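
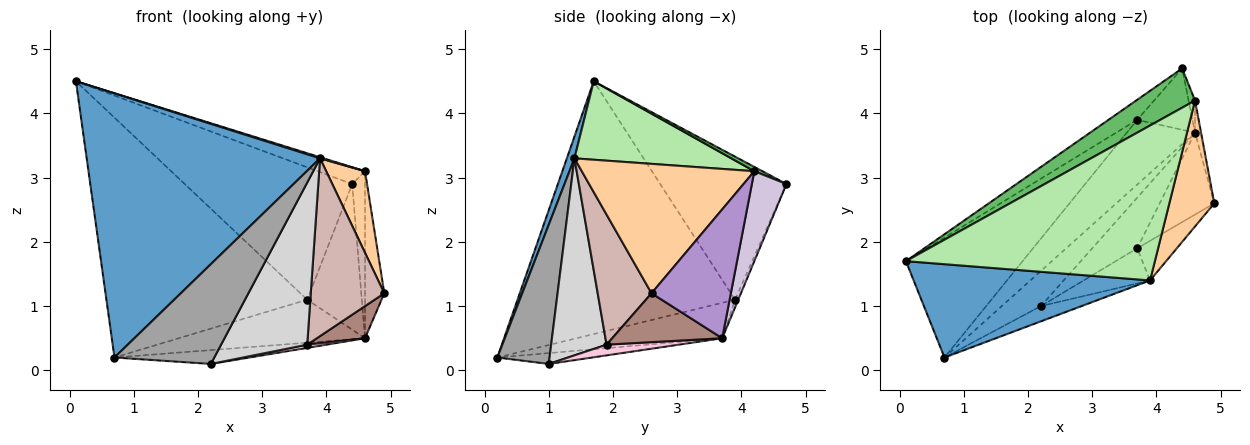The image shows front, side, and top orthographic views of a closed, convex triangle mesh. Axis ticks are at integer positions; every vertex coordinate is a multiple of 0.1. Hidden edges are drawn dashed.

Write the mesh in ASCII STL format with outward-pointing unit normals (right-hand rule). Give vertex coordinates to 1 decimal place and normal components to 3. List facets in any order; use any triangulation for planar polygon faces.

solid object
 facet normal 0.031 -0.942 0.333
  outer loop
   vertex 3.9 1.4 3.3
   vertex 0.1 1.7 4.5
   vertex 0.7 0.2 0.2
  endloop
 endfacet
 facet normal -0.598 0.793 -0.120
  outer loop
   vertex 3.7 3.9 1.1
   vertex 0.1 1.7 4.5
   vertex 4.4 4.7 2.9
  endloop
 endfacet
 facet normal -0.696 0.642 -0.321
  outer loop
   vertex 3.7 3.9 1.1
   vertex 0.7 0.2 0.2
   vertex 0.1 1.7 4.5
  endloop
 endfacet
 facet normal 0.924 -0.208 0.321
  outer loop
   vertex 4.6 4.2 3.1
   vertex 3.9 1.4 3.3
   vertex 4.9 2.6 1.2
  endloop
 endfacet
 facet normal 0.067 0.393 0.917
  outer loop
   vertex 4.6 4.2 3.1
   vertex 4.4 4.7 2.9
   vertex 0.1 1.7 4.5
  endloop
 endfacet
 facet normal 0.301 -0.007 0.954
  outer loop
   vertex 4.6 4.2 3.1
   vertex 0.1 1.7 4.5
   vertex 3.9 1.4 3.3
  endloop
 endfacet
 facet normal -0.397 0.508 -0.765
  outer loop
   vertex 4.6 3.7 0.5
   vertex 0.7 0.2 0.2
   vertex 3.7 3.9 1.1
  endloop
 endfacet
 facet normal -0.054 0.920 -0.388
  outer loop
   vertex 4.6 3.7 0.5
   vertex 3.7 3.9 1.1
   vertex 4.4 4.7 2.9
  endloop
 endfacet
 facet normal 0.971 0.236 -0.045
  outer loop
   vertex 4.6 3.7 0.5
   vertex 4.6 4.2 3.1
   vertex 4.9 2.6 1.2
  endloop
 endfacet
 facet normal 0.935 0.347 -0.067
  outer loop
   vertex 4.6 3.7 0.5
   vertex 4.4 4.7 2.9
   vertex 4.6 4.2 3.1
  endloop
 endfacet
 facet normal 0.640 -0.280 -0.715
  outer loop
   vertex 3.7 1.9 0.4
   vertex 4.6 3.7 0.5
   vertex 4.9 2.6 1.2
  endloop
 endfacet
 facet normal 0.581 -0.794 -0.177
  outer loop
   vertex 3.7 1.9 0.4
   vertex 4.9 2.6 1.2
   vertex 3.9 1.4 3.3
  endloop
 endfacet
 facet normal -0.250 0.355 -0.901
  outer loop
   vertex 2.2 1.0 0.1
   vertex 0.7 0.2 0.2
   vertex 4.6 3.7 0.5
  endloop
 endfacet
 facet normal 0.231 -0.062 -0.971
  outer loop
   vertex 2.2 1.0 0.1
   vertex 4.6 3.7 0.5
   vertex 3.7 1.9 0.4
  endloop
 endfacet
 facet normal 0.459 -0.878 -0.134
  outer loop
   vertex 2.2 1.0 0.1
   vertex 3.9 1.4 3.3
   vertex 0.7 0.2 0.2
  endloop
 endfacet
 facet normal 0.532 -0.827 -0.179
  outer loop
   vertex 2.2 1.0 0.1
   vertex 3.7 1.9 0.4
   vertex 3.9 1.4 3.3
  endloop
 endfacet
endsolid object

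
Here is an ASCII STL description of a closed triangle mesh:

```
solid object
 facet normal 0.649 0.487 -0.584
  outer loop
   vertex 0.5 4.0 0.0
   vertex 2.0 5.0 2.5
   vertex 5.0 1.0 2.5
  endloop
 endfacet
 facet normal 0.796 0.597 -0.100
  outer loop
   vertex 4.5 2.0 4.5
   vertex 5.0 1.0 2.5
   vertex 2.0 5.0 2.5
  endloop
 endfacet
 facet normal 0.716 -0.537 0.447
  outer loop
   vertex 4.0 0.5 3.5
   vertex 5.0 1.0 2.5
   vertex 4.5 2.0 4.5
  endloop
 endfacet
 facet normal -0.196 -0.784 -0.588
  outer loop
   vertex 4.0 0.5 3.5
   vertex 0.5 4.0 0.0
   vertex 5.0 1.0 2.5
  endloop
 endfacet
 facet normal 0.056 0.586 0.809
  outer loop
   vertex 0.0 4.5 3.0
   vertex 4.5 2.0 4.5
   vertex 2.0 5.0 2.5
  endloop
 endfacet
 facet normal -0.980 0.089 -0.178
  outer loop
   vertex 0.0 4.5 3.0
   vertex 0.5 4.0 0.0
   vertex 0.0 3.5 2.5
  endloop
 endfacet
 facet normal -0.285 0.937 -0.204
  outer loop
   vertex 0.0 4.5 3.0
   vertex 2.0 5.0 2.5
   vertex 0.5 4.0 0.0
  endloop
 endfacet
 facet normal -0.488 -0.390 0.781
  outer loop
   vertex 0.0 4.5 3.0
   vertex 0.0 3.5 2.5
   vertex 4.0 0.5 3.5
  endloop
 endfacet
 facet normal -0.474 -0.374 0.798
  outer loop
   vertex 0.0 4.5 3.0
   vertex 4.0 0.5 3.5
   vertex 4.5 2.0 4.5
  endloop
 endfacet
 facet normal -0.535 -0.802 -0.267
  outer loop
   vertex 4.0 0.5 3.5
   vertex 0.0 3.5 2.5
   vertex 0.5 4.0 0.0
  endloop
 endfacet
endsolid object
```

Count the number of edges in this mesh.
15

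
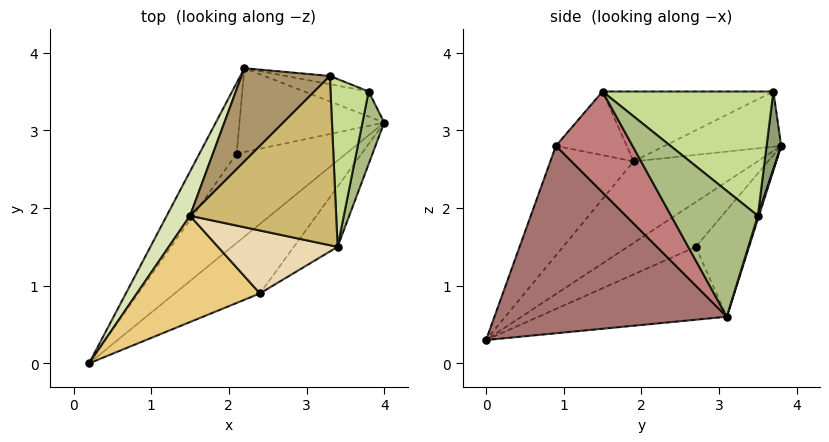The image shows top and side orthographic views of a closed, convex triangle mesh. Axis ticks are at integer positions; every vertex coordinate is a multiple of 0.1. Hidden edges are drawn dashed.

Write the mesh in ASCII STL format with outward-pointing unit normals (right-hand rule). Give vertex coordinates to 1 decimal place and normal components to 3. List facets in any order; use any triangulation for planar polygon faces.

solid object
 facet normal -0.441 0.605 -0.663
  outer loop
   vertex 2.1 2.7 1.5
   vertex 4.0 3.1 0.6
   vertex 0.2 0.0 0.3
  endloop
 endfacet
 facet normal -0.593 0.637 -0.493
  outer loop
   vertex 2.1 2.7 1.5
   vertex 0.2 0.0 0.3
   vertex 2.2 3.8 2.8
  endloop
 endfacet
 facet normal -0.418 0.709 -0.568
  outer loop
   vertex 2.1 2.7 1.5
   vertex 2.2 3.8 2.8
   vertex 4.0 3.1 0.6
  endloop
 endfacet
 facet normal 0.015 0.956 -0.292
  outer loop
   vertex 3.8 3.5 1.9
   vertex 4.0 3.1 0.6
   vertex 2.2 3.8 2.8
  endloop
 endfacet
 facet normal 0.140 0.987 -0.080
  outer loop
   vertex 3.8 3.5 1.9
   vertex 2.2 3.8 2.8
   vertex 3.3 3.7 3.5
  endloop
 endfacet
 facet normal 0.984 -0.061 0.170
  outer loop
   vertex 3.8 3.5 1.9
   vertex 3.4 1.5 3.5
   vertex 4.0 3.1 0.6
  endloop
 endfacet
 facet normal 0.955 0.043 0.293
  outer loop
   vertex 3.8 3.5 1.9
   vertex 3.3 3.7 3.5
   vertex 3.4 1.5 3.5
  endloop
 endfacet
 facet normal -0.914 0.309 0.261
  outer loop
   vertex 1.5 1.9 2.6
   vertex 2.2 3.8 2.8
   vertex 0.2 0.0 0.3
  endloop
 endfacet
 facet normal -0.527 0.105 0.843
  outer loop
   vertex 1.5 1.9 2.6
   vertex 3.3 3.7 3.5
   vertex 2.2 3.8 2.8
  endloop
 endfacet
 facet normal -0.431 -0.020 0.902
  outer loop
   vertex 1.5 1.9 2.6
   vertex 3.4 1.5 3.5
   vertex 3.3 3.7 3.5
  endloop
 endfacet
 facet normal -0.607 -0.410 0.681
  outer loop
   vertex 2.4 0.9 2.8
   vertex 1.5 1.9 2.6
   vertex 0.2 0.0 0.3
  endloop
 endfacet
 facet normal -0.456 -0.239 0.857
  outer loop
   vertex 2.4 0.9 2.8
   vertex 3.4 1.5 3.5
   vertex 1.5 1.9 2.6
  endloop
 endfacet
 facet normal 0.620 -0.732 -0.282
  outer loop
   vertex 2.4 0.9 2.8
   vertex 0.2 0.0 0.3
   vertex 4.0 3.1 0.6
  endloop
 endfacet
 facet normal 0.628 -0.729 -0.272
  outer loop
   vertex 2.4 0.9 2.8
   vertex 4.0 3.1 0.6
   vertex 3.4 1.5 3.5
  endloop
 endfacet
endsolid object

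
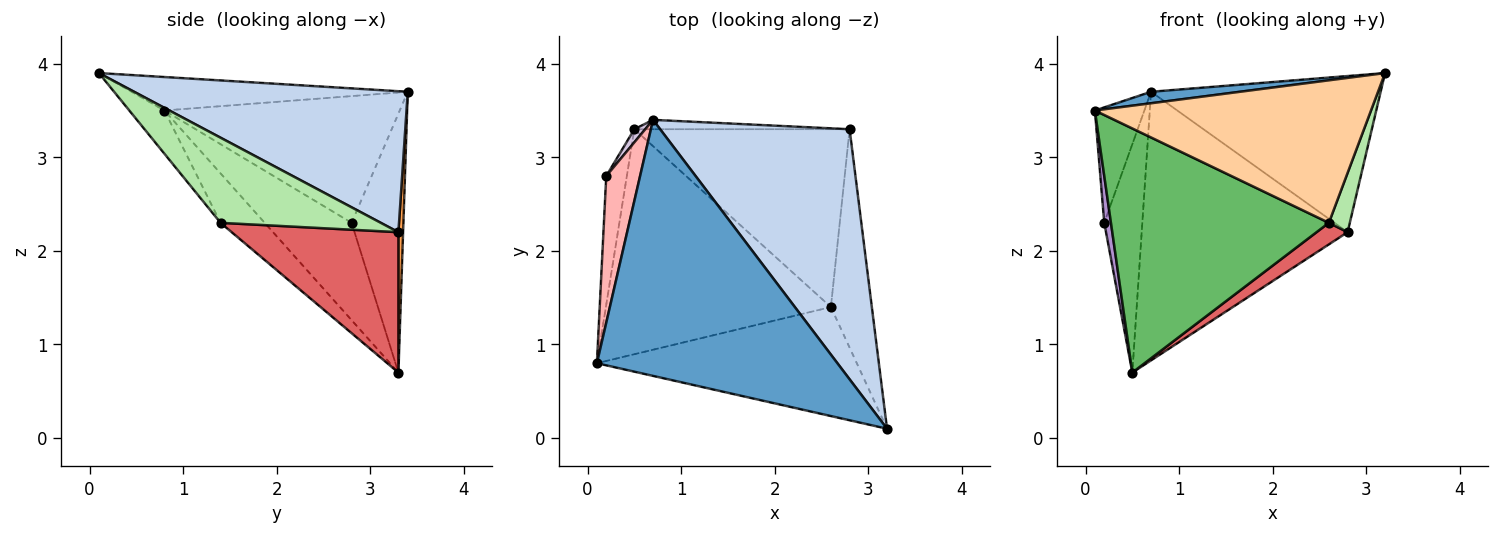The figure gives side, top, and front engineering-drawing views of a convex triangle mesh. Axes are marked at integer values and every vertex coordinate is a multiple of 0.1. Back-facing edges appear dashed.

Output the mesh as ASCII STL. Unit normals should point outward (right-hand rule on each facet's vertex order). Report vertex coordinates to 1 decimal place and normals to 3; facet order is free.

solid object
 facet normal -0.138 -0.044 0.989
  outer loop
   vertex 0.7 3.4 3.7
   vertex 0.1 0.8 3.5
   vertex 3.2 0.1 3.9
  endloop
 endfacet
 facet normal 0.534 0.448 0.717
  outer loop
   vertex 2.8 3.3 2.2
   vertex 0.7 3.4 3.7
   vertex 3.2 0.1 3.9
  endloop
 endfacet
 facet normal 0.023 0.999 -0.035
  outer loop
   vertex 2.8 3.3 2.2
   vertex 0.5 3.3 0.7
   vertex 0.7 3.4 3.7
  endloop
 endfacet
 facet normal -0.100 -0.790 -0.604
  outer loop
   vertex 2.6 1.4 2.3
   vertex 3.2 0.1 3.9
   vertex 0.1 0.8 3.5
  endloop
 endfacet
 facet normal -0.147 -0.727 -0.670
  outer loop
   vertex 2.6 1.4 2.3
   vertex 0.1 0.8 3.5
   vertex 0.5 3.3 0.7
  endloop
 endfacet
 facet normal 0.895 -0.117 -0.431
  outer loop
   vertex 2.6 1.4 2.3
   vertex 2.8 3.3 2.2
   vertex 3.2 0.1 3.9
  endloop
 endfacet
 facet normal 0.543 -0.101 -0.833
  outer loop
   vertex 2.6 1.4 2.3
   vertex 0.5 3.3 0.7
   vertex 2.8 3.3 2.2
  endloop
 endfacet
 facet normal -0.947 0.199 0.253
  outer loop
   vertex 0.2 2.8 2.3
   vertex 0.1 0.8 3.5
   vertex 0.7 3.4 3.7
  endloop
 endfacet
 facet normal -0.976 -0.075 -0.206
  outer loop
   vertex 0.2 2.8 2.3
   vertex 0.5 3.3 0.7
   vertex 0.1 0.8 3.5
  endloop
 endfacet
 facet normal -0.805 0.592 0.034
  outer loop
   vertex 0.2 2.8 2.3
   vertex 0.7 3.4 3.7
   vertex 0.5 3.3 0.7
  endloop
 endfacet
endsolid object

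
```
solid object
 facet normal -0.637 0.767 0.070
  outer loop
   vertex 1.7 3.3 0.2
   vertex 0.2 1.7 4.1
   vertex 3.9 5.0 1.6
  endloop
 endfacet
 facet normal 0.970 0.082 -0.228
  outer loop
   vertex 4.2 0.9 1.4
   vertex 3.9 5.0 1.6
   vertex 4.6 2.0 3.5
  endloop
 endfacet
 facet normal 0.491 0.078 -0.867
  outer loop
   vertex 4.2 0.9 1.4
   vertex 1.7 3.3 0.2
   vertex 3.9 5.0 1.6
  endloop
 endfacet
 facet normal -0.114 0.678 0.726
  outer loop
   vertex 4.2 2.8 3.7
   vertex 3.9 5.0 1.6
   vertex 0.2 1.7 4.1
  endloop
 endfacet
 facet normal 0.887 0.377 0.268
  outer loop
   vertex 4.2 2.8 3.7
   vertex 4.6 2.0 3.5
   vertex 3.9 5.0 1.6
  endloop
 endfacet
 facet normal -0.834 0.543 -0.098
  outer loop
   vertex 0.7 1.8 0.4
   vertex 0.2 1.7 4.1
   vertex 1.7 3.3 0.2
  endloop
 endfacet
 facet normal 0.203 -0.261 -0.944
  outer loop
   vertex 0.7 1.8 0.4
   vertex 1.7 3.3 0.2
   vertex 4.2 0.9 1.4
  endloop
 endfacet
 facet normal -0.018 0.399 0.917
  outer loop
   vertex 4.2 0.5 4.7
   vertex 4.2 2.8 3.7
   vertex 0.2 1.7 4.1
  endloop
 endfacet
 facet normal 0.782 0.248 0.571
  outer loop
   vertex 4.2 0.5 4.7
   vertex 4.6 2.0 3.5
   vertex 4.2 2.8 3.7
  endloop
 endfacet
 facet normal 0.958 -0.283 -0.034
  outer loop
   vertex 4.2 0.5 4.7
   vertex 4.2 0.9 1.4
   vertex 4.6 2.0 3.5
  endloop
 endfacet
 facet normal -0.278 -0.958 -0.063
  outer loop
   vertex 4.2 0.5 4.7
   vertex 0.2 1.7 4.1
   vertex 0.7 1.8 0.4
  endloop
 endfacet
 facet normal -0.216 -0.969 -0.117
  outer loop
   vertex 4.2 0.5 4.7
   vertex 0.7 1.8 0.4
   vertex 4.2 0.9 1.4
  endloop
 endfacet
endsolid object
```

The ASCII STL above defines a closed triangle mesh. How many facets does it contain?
12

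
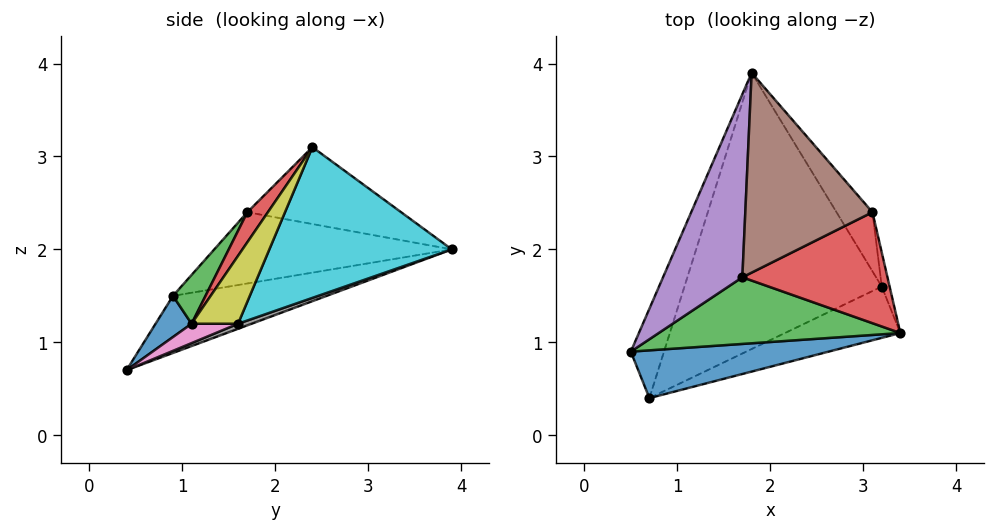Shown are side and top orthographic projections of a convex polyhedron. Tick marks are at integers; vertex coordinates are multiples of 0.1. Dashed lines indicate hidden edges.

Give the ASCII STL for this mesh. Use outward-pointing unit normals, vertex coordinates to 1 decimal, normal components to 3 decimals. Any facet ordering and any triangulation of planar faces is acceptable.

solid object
 facet normal 0.114 -0.829 0.547
  outer loop
   vertex 0.7 0.4 0.7
   vertex 3.4 1.1 1.2
   vertex 0.5 0.9 1.5
  endloop
 endfacet
 facet normal -0.786 0.417 -0.457
  outer loop
   vertex 0.7 0.4 0.7
   vertex 0.5 0.9 1.5
   vertex 1.8 3.9 2.0
  endloop
 endfacet
 facet normal 0.115 -0.814 0.570
  outer loop
   vertex 1.7 1.7 2.4
   vertex 0.5 0.9 1.5
   vertex 3.4 1.1 1.2
  endloop
 endfacet
 facet normal 0.119 -0.811 0.573
  outer loop
   vertex 1.7 1.7 2.4
   vertex 3.4 1.1 1.2
   vertex 3.1 2.4 3.1
  endloop
 endfacet
 facet normal -0.659 0.163 0.734
  outer loop
   vertex 1.7 1.7 2.4
   vertex 1.8 3.9 2.0
   vertex 0.5 0.9 1.5
  endloop
 endfacet
 facet normal -0.509 0.176 0.842
  outer loop
   vertex 1.7 1.7 2.4
   vertex 3.1 2.4 3.1
   vertex 1.8 3.9 2.0
  endloop
 endfacet
 facet normal 0.165 0.066 -0.984
  outer loop
   vertex 3.2 1.6 1.2
   vertex 3.4 1.1 1.2
   vertex 0.7 0.4 0.7
  endloop
 endfacet
 facet normal 0.024 0.341 -0.940
  outer loop
   vertex 3.2 1.6 1.2
   vertex 0.7 0.4 0.7
   vertex 1.8 3.9 2.0
  endloop
 endfacet
 facet normal 0.923 0.369 -0.107
  outer loop
   vertex 3.2 1.6 1.2
   vertex 3.1 2.4 3.1
   vertex 3.4 1.1 1.2
  endloop
 endfacet
 facet normal 0.807 0.558 -0.193
  outer loop
   vertex 3.2 1.6 1.2
   vertex 1.8 3.9 2.0
   vertex 3.1 2.4 3.1
  endloop
 endfacet
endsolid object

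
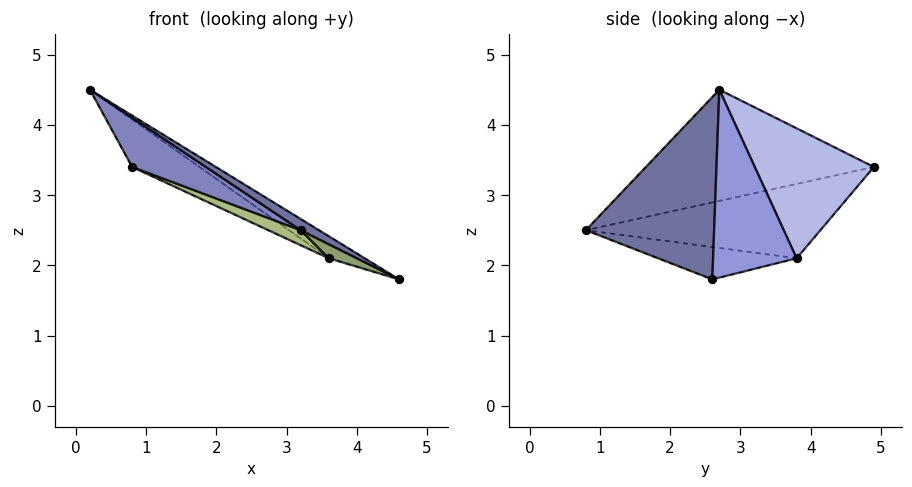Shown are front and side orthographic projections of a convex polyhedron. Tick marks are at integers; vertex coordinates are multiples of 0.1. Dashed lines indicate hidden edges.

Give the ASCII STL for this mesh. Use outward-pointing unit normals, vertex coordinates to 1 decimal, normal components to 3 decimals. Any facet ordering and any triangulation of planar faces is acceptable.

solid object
 facet normal 0.520 -0.074 0.851
  outer loop
   vertex 3.2 0.8 2.5
   vertex 4.6 2.6 1.8
   vertex 0.2 2.7 4.5
  endloop
 endfacet
 facet normal -0.629 -0.204 -0.750
  outer loop
   vertex 3.2 0.8 2.5
   vertex 0.2 2.7 4.5
   vertex 0.8 4.9 3.4
  endloop
 endfacet
 facet normal 0.514 0.221 0.829
  outer loop
   vertex 3.6 3.8 2.1
   vertex 0.2 2.7 4.5
   vertex 4.6 2.6 1.8
  endloop
 endfacet
 facet normal 0.492 0.278 0.825
  outer loop
   vertex 3.6 3.8 2.1
   vertex 0.8 4.9 3.4
   vertex 0.2 2.7 4.5
  endloop
 endfacet
 facet normal -0.368 -0.075 -0.927
  outer loop
   vertex 3.6 3.8 2.1
   vertex 4.6 2.6 1.8
   vertex 3.2 0.8 2.5
  endloop
 endfacet
 facet normal -0.440 -0.061 -0.896
  outer loop
   vertex 3.6 3.8 2.1
   vertex 3.2 0.8 2.5
   vertex 0.8 4.9 3.4
  endloop
 endfacet
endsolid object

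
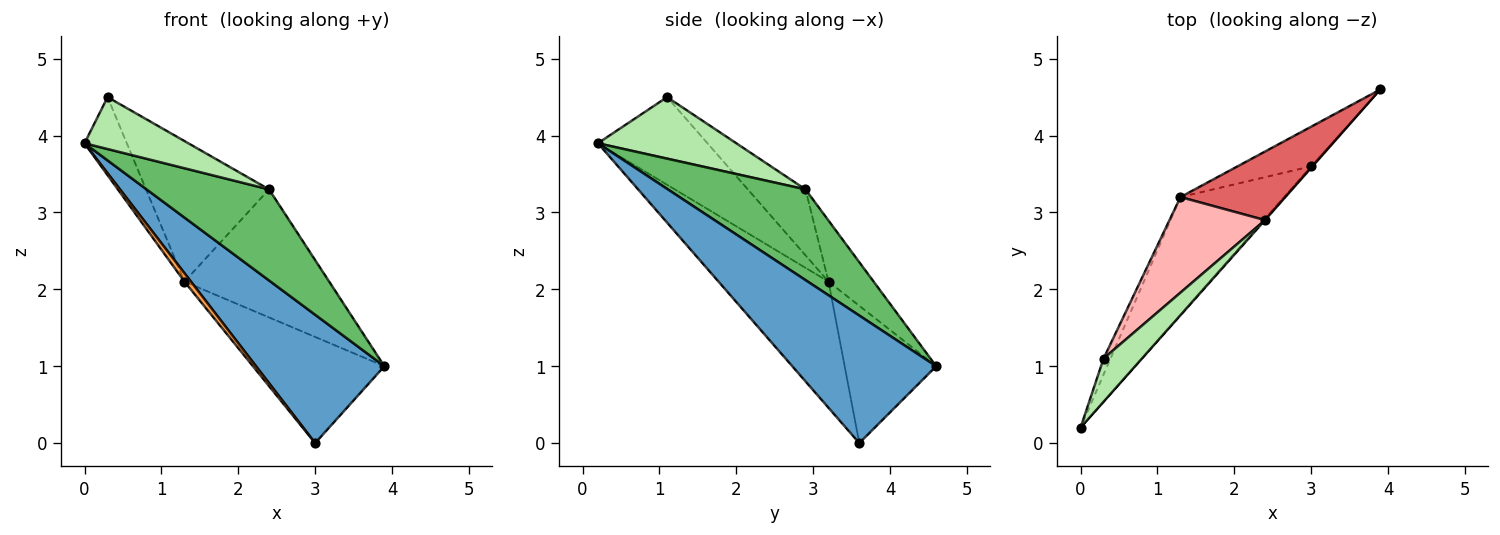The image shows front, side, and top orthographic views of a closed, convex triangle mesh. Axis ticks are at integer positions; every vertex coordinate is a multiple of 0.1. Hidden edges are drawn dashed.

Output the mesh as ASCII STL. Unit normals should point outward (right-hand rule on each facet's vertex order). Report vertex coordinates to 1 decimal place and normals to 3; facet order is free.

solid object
 facet normal 0.746 -0.666 -0.006
  outer loop
   vertex 3.0 3.6 0.0
   vertex 3.9 4.6 1.0
   vertex 0.0 0.2 3.9
  endloop
 endfacet
 facet normal -0.930 0.359 -0.073
  outer loop
   vertex 1.3 3.2 2.1
   vertex 0.0 0.2 3.9
   vertex 0.3 1.1 4.5
  endloop
 endfacet
 facet normal -0.772 -0.046 -0.634
  outer loop
   vertex 1.3 3.2 2.1
   vertex 3.0 3.6 0.0
   vertex 0.0 0.2 3.9
  endloop
 endfacet
 facet normal -0.546 0.785 -0.293
  outer loop
   vertex 1.3 3.2 2.1
   vertex 3.9 4.6 1.0
   vertex 3.0 3.6 0.0
  endloop
 endfacet
 facet normal 0.747 -0.665 -0.004
  outer loop
   vertex 2.4 2.9 3.3
   vertex 0.0 0.2 3.9
   vertex 3.9 4.6 1.0
  endloop
 endfacet
 facet normal 0.716 -0.537 0.447
  outer loop
   vertex 2.4 2.9 3.3
   vertex 0.3 1.1 4.5
   vertex 0.0 0.2 3.9
  endloop
 endfacet
 facet normal -0.265 0.850 0.455
  outer loop
   vertex 2.4 2.9 3.3
   vertex 3.9 4.6 1.0
   vertex 1.3 3.2 2.1
  endloop
 endfacet
 facet normal -0.361 0.771 0.524
  outer loop
   vertex 2.4 2.9 3.3
   vertex 1.3 3.2 2.1
   vertex 0.3 1.1 4.5
  endloop
 endfacet
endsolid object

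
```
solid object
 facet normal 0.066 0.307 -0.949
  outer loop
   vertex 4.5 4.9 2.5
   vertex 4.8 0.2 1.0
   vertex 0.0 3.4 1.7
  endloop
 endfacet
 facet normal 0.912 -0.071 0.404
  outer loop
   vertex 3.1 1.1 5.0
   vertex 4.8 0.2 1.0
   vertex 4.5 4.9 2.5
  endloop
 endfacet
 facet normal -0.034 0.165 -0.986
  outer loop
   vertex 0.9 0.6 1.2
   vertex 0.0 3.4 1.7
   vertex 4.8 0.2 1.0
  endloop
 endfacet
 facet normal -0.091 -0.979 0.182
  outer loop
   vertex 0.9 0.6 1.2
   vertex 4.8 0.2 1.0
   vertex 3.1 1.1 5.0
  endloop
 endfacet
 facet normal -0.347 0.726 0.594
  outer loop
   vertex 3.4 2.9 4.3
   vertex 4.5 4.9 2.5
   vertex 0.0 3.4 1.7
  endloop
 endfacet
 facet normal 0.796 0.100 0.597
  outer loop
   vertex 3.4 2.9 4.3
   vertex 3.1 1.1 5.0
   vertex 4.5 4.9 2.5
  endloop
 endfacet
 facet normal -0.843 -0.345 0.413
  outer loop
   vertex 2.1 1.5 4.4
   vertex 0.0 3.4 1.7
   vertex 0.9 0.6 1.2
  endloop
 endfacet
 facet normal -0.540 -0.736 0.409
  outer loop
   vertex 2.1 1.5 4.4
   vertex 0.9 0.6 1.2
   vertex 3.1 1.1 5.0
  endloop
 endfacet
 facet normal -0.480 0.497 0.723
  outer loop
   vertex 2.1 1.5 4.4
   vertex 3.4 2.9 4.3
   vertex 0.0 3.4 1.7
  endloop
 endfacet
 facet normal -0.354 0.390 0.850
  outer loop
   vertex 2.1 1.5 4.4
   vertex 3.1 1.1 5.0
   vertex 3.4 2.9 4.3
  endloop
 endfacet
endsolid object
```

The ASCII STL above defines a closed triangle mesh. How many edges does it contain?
15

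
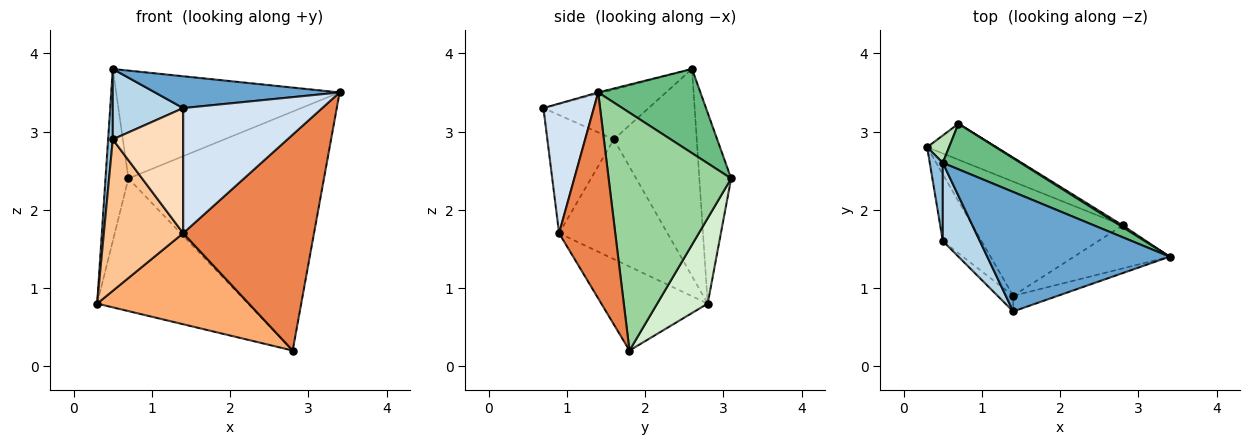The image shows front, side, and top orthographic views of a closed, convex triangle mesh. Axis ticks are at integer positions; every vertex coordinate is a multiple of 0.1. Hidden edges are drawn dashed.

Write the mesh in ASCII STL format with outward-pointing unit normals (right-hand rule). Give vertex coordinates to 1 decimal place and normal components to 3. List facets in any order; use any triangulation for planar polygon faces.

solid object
 facet normal -0.007 -0.257 0.966
  outer loop
   vertex 0.5 2.6 3.8
   vertex 1.4 0.7 3.3
   vertex 3.4 1.4 3.5
  endloop
 endfacet
 facet normal -0.996 -0.056 0.063
  outer loop
   vertex 0.5 1.6 2.9
   vertex 0.5 2.6 3.8
   vertex 0.3 2.8 0.8
  endloop
 endfacet
 facet normal -0.707 -0.473 0.526
  outer loop
   vertex 0.5 1.6 2.9
   vertex 1.4 0.7 3.3
   vertex 0.5 2.6 3.8
  endloop
 endfacet
 facet normal 0.338 -0.934 -0.117
  outer loop
   vertex 1.4 0.9 1.7
   vertex 3.4 1.4 3.5
   vertex 1.4 0.7 3.3
  endloop
 endfacet
 facet normal 0.388 -0.904 -0.180
  outer loop
   vertex 1.4 0.9 1.7
   vertex 2.8 1.8 0.2
   vertex 3.4 1.4 3.5
  endloop
 endfacet
 facet normal -0.400 -0.571 -0.716
  outer loop
   vertex 1.4 0.9 1.7
   vertex 0.3 2.8 0.8
   vertex 2.8 1.8 0.2
  endloop
 endfacet
 facet normal -0.781 -0.572 -0.252
  outer loop
   vertex 1.4 0.9 1.7
   vertex 0.5 1.6 2.9
   vertex 0.3 2.8 0.8
  endloop
 endfacet
 facet normal -0.684 -0.724 -0.091
  outer loop
   vertex 1.4 0.9 1.7
   vertex 1.4 0.7 3.3
   vertex 0.5 1.6 2.9
  endloop
 endfacet
 facet normal 0.388 0.849 0.359
  outer loop
   vertex 0.7 3.1 2.4
   vertex 0.5 2.6 3.8
   vertex 3.4 1.4 3.5
  endloop
 endfacet
 facet normal 0.531 0.847 0.006
  outer loop
   vertex 0.7 3.1 2.4
   vertex 3.4 1.4 3.5
   vertex 2.8 1.8 0.2
  endloop
 endfacet
 facet normal -0.808 0.582 0.093
  outer loop
   vertex 0.7 3.1 2.4
   vertex 0.3 2.8 0.8
   vertex 0.5 2.6 3.8
  endloop
 endfacet
 facet normal 0.308 0.918 -0.249
  outer loop
   vertex 0.7 3.1 2.4
   vertex 2.8 1.8 0.2
   vertex 0.3 2.8 0.8
  endloop
 endfacet
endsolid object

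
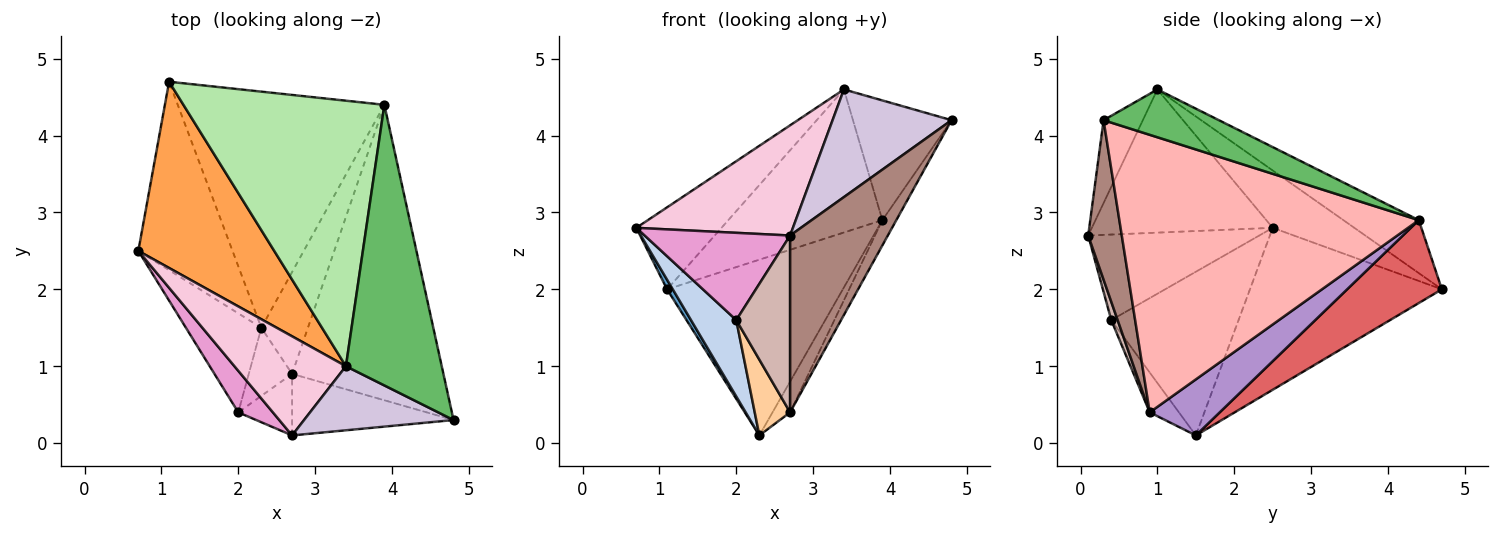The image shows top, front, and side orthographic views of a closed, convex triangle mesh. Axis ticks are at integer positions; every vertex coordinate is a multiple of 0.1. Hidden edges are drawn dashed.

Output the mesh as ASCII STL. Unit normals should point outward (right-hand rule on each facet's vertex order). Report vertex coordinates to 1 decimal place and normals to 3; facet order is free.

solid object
 facet normal -0.864 -0.026 -0.503
  outer loop
   vertex 2.3 1.5 0.1
   vertex 0.7 2.5 2.8
   vertex 1.1 4.7 2.0
  endloop
 endfacet
 facet normal -0.864 -0.307 -0.398
  outer loop
   vertex 2.0 0.4 1.6
   vertex 0.7 2.5 2.8
   vertex 2.3 1.5 0.1
  endloop
 endfacet
 facet normal -0.360 0.376 0.854
  outer loop
   vertex 3.4 1.0 4.6
   vertex 1.1 4.7 2.0
   vertex 0.7 2.5 2.8
  endloop
 endfacet
 facet normal -0.524 -0.634 -0.569
  outer loop
   vertex 2.7 0.9 0.4
   vertex 2.0 0.4 1.6
   vertex 2.3 1.5 0.1
  endloop
 endfacet
 facet normal 0.417 0.357 0.836
  outer loop
   vertex 3.9 4.4 2.9
   vertex 3.4 1.0 4.6
   vertex 4.8 0.3 4.2
  endloop
 endfacet
 facet normal -0.226 0.462 0.858
  outer loop
   vertex 3.9 4.4 2.9
   vertex 1.1 4.7 2.0
   vertex 3.4 1.0 4.6
  endloop
 endfacet
 facet normal 0.306 0.568 -0.764
  outer loop
   vertex 3.9 4.4 2.9
   vertex 2.3 1.5 0.1
   vertex 1.1 4.7 2.0
  endloop
 endfacet
 facet normal 0.877 0.041 -0.478
  outer loop
   vertex 3.9 4.4 2.9
   vertex 4.8 0.3 4.2
   vertex 2.7 0.9 0.4
  endloop
 endfacet
 facet normal 0.755 0.189 -0.628
  outer loop
   vertex 3.9 4.4 2.9
   vertex 2.7 0.9 0.4
   vertex 2.3 1.5 0.1
  endloop
 endfacet
 facet normal -0.273 -0.827 0.492
  outer loop
   vertex 2.7 0.1 2.7
   vertex 4.8 0.3 4.2
   vertex 3.4 1.0 4.6
  endloop
 endfacet
 facet normal 0.309 -0.898 -0.312
  outer loop
   vertex 2.7 0.1 2.7
   vertex 2.7 0.9 0.4
   vertex 4.8 0.3 4.2
  endloop
 endfacet
 facet normal 0.111 -0.939 -0.326
  outer loop
   vertex 2.7 0.1 2.7
   vertex 2.0 0.4 1.6
   vertex 2.7 0.9 0.4
  endloop
 endfacet
 facet normal -0.728 -0.619 0.295
  outer loop
   vertex 2.7 0.1 2.7
   vertex 0.7 2.5 2.8
   vertex 2.0 0.4 1.6
  endloop
 endfacet
 facet normal -0.652 -0.564 0.507
  outer loop
   vertex 2.7 0.1 2.7
   vertex 3.4 1.0 4.6
   vertex 0.7 2.5 2.8
  endloop
 endfacet
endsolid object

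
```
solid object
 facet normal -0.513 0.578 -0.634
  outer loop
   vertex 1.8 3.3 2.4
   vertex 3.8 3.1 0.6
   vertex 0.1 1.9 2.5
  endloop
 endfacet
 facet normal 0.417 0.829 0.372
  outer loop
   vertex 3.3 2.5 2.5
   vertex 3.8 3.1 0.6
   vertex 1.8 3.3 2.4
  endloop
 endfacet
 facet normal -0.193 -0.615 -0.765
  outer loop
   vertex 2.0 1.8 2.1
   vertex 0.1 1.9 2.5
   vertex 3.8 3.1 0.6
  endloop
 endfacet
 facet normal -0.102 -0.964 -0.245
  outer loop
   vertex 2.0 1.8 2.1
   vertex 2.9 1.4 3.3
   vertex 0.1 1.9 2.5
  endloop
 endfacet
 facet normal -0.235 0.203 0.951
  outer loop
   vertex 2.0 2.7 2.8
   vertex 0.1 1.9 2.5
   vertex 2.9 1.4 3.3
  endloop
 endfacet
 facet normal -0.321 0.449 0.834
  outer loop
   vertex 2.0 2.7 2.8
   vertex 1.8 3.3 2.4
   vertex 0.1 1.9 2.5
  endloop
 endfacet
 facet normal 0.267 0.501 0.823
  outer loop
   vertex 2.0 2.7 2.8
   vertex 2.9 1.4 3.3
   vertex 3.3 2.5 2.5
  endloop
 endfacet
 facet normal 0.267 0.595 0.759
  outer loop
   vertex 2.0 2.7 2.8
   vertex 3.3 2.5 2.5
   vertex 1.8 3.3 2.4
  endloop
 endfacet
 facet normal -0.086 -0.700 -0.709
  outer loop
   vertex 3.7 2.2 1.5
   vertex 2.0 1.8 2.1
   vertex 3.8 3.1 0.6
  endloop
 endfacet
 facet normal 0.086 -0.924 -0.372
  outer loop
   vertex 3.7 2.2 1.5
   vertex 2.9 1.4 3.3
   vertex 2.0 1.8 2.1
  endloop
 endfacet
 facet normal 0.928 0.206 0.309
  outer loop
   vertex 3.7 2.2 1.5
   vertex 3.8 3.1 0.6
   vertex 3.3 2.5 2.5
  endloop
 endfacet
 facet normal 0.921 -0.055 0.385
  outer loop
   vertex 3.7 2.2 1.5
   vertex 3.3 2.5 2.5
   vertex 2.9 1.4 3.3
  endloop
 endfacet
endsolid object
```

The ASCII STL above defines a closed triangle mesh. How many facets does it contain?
12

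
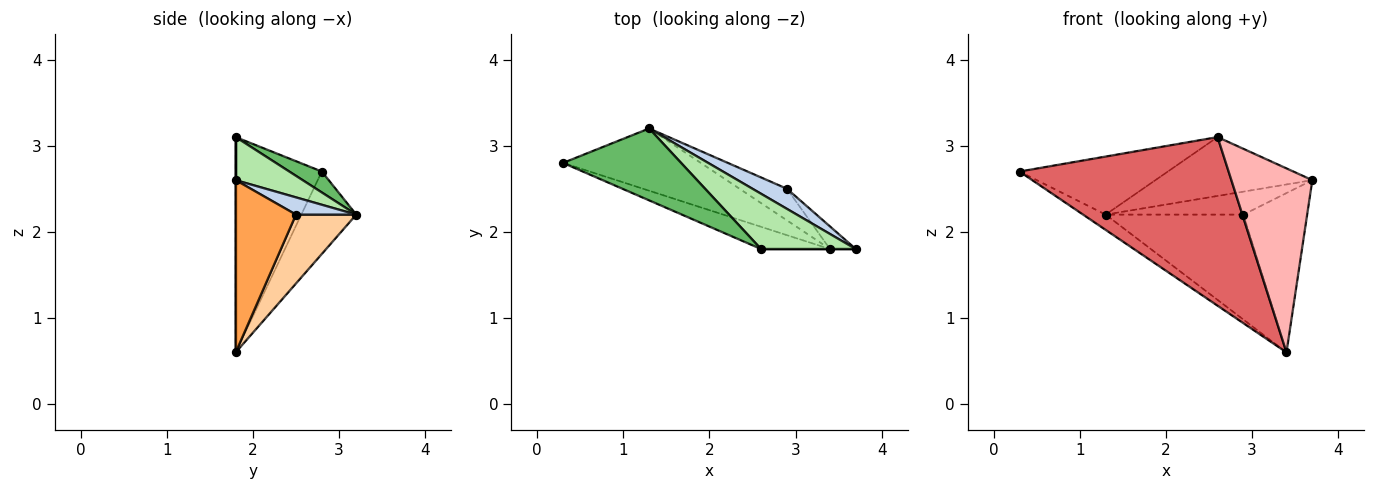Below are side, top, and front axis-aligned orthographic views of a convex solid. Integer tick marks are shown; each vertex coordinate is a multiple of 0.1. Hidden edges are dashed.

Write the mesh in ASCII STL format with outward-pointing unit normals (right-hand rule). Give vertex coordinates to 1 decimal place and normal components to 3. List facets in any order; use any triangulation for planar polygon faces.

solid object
 facet normal -0.502 0.206 -0.840
  outer loop
   vertex 3.4 1.8 0.6
   vertex 0.3 2.8 2.7
   vertex 1.3 3.2 2.2
  endloop
 endfacet
 facet normal 0.313 0.715 0.625
  outer loop
   vertex 2.9 2.5 2.2
   vertex 1.3 3.2 2.2
   vertex 3.7 1.8 2.6
  endloop
 endfacet
 facet normal 0.684 0.723 -0.103
  outer loop
   vertex 2.9 2.5 2.2
   vertex 3.7 1.8 2.6
   vertex 3.4 1.8 0.6
  endloop
 endfacet
 facet normal 0.386 0.883 -0.266
  outer loop
   vertex 2.9 2.5 2.2
   vertex 3.4 1.8 0.6
   vertex 1.3 3.2 2.2
  endloop
 endfacet
 facet normal 0.136 0.622 0.771
  outer loop
   vertex 2.6 1.8 3.1
   vertex 1.3 3.2 2.2
   vertex 0.3 2.8 2.7
  endloop
 endfacet
 facet normal 0.297 0.696 0.654
  outer loop
   vertex 2.6 1.8 3.1
   vertex 3.7 1.8 2.6
   vertex 1.3 3.2 2.2
  endloop
 endfacet
 facet normal -0.378 -0.918 -0.121
  outer loop
   vertex 2.6 1.8 3.1
   vertex 0.3 2.8 2.7
   vertex 3.4 1.8 0.6
  endloop
 endfacet
 facet normal 0.000 -1.000 0.000
  outer loop
   vertex 2.6 1.8 3.1
   vertex 3.4 1.8 0.6
   vertex 3.7 1.8 2.6
  endloop
 endfacet
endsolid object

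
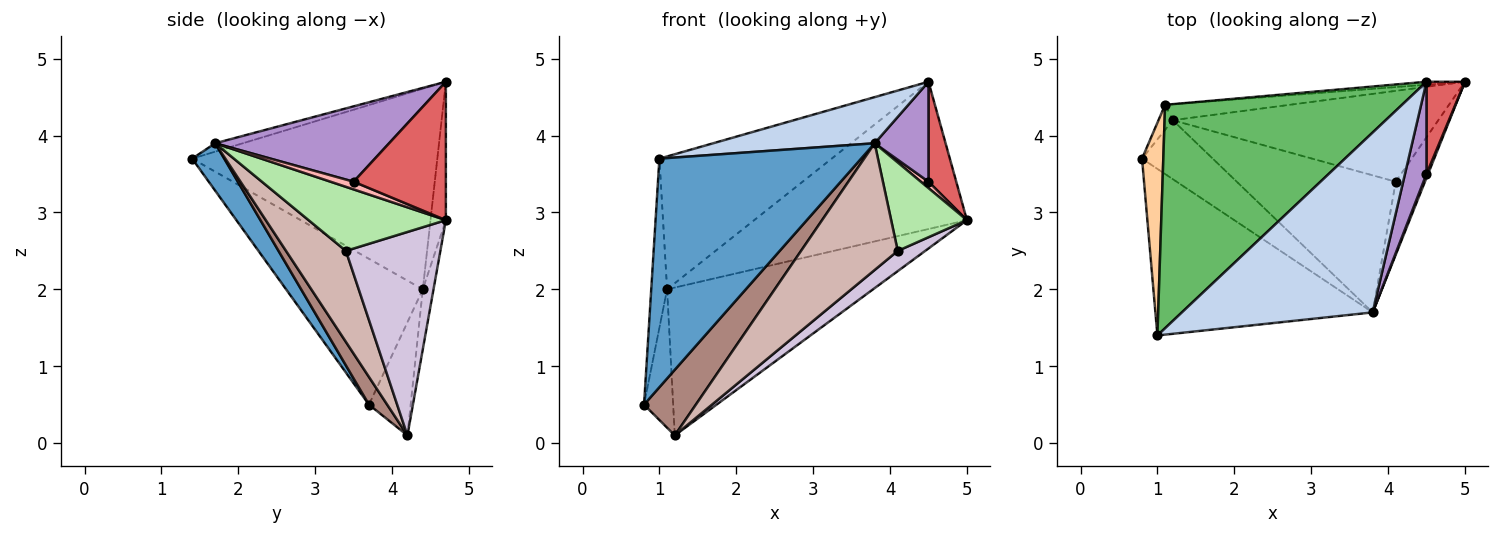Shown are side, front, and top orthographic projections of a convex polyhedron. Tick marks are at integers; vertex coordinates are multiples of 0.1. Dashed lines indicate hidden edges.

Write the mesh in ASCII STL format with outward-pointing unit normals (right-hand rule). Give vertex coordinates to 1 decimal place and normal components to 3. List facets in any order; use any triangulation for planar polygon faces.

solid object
 facet normal 0.128 -0.802 -0.584
  outer loop
   vertex 3.8 1.7 3.9
   vertex 1.0 1.4 3.7
   vertex 0.8 3.7 0.5
  endloop
 endfacet
 facet normal -0.043 -0.248 0.968
  outer loop
   vertex 3.8 1.7 3.9
   vertex 4.5 4.7 4.7
   vertex 1.0 1.4 3.7
  endloop
 endfacet
 facet normal -0.072 0.997 -0.020
  outer loop
   vertex 1.1 4.4 2.0
   vertex 4.5 4.7 4.7
   vertex 5.0 4.7 2.9
  endloop
 endfacet
 facet normal -0.983 0.114 0.143
  outer loop
   vertex 1.1 4.4 2.0
   vertex 0.8 3.7 0.5
   vertex 1.0 1.4 3.7
  endloop
 endfacet
 facet normal -0.588 0.413 0.695
  outer loop
   vertex 1.1 4.4 2.0
   vertex 1.0 1.4 3.7
   vertex 4.5 4.7 4.7
  endloop
 endfacet
 facet normal 0.813 -0.449 -0.371
  outer loop
   vertex 4.1 3.4 2.5
   vertex 5.0 4.7 2.9
   vertex 3.8 1.7 3.9
  endloop
 endfacet
 facet normal 0.925 -0.278 0.257
  outer loop
   vertex 4.5 3.5 3.4
   vertex 5.0 4.7 2.9
   vertex 4.5 4.7 4.7
  endloop
 endfacet
 facet normal 0.932 -0.311 0.186
  outer loop
   vertex 4.5 3.5 3.4
   vertex 3.8 1.7 3.9
   vertex 5.0 4.7 2.9
  endloop
 endfacet
 facet normal 0.922 -0.285 0.263
  outer loop
   vertex 4.5 3.5 3.4
   vertex 4.5 4.7 4.7
   vertex 3.8 1.7 3.9
  endloop
 endfacet
 facet normal 0.599 -0.174 -0.782
  outer loop
   vertex 1.2 4.2 0.1
   vertex 5.0 4.7 2.9
   vertex 4.1 3.4 2.5
  endloop
 endfacet
 facet normal 0.253 -0.720 -0.647
  outer loop
   vertex 1.2 4.2 0.1
   vertex 3.8 1.7 3.9
   vertex 0.8 3.7 0.5
  endloop
 endfacet
 facet normal 0.388 -0.626 -0.677
  outer loop
   vertex 1.2 4.2 0.1
   vertex 4.1 3.4 2.5
   vertex 3.8 1.7 3.9
  endloop
 endfacet
 facet normal -0.815 0.570 -0.103
  outer loop
   vertex 1.2 4.2 0.1
   vertex 0.8 3.7 0.5
   vertex 1.1 4.4 2.0
  endloop
 endfacet
 facet normal -0.052 0.993 -0.107
  outer loop
   vertex 1.2 4.2 0.1
   vertex 1.1 4.4 2.0
   vertex 5.0 4.7 2.9
  endloop
 endfacet
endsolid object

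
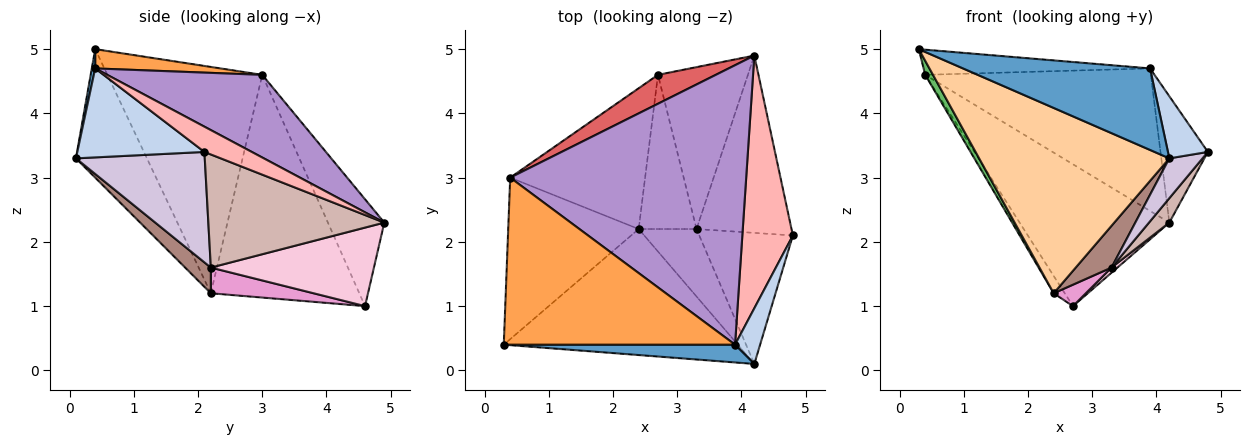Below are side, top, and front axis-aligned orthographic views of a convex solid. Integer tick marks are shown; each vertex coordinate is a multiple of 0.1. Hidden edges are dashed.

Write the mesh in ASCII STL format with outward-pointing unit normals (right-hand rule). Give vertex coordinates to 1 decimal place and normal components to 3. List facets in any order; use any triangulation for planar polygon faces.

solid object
 facet normal 0.018 -0.977 0.213
  outer loop
   vertex 3.9 0.4 4.7
   vertex 0.3 0.4 5.0
   vertex 4.2 0.1 3.3
  endloop
 endfacet
 facet normal 0.921 -0.289 0.259
  outer loop
   vertex 3.9 0.4 4.7
   vertex 4.2 0.1 3.3
   vertex 4.8 2.1 3.4
  endloop
 endfacet
 facet normal 0.082 0.148 0.986
  outer loop
   vertex 3.9 0.4 4.7
   vertex 0.4 3.0 4.6
   vertex 0.3 0.4 5.0
  endloop
 endfacet
 facet normal -0.295 -0.790 -0.537
  outer loop
   vertex 2.4 2.2 1.2
   vertex 4.2 0.1 3.3
   vertex 0.3 0.4 5.0
  endloop
 endfacet
 facet normal -0.866 -0.043 -0.499
  outer loop
   vertex 2.4 2.2 1.2
   vertex 0.3 0.4 5.0
   vertex 0.4 3.0 4.6
  endloop
 endfacet
 facet normal -0.854 0.064 -0.517
  outer loop
   vertex 2.4 2.2 1.2
   vertex 0.4 3.0 4.6
   vertex 2.7 4.6 1.0
  endloop
 endfacet
 facet normal -0.346 0.919 0.187
  outer loop
   vertex 4.2 4.9 2.3
   vertex 2.7 4.6 1.0
   vertex 0.4 3.0 4.6
  endloop
 endfacet
 facet normal 0.408 0.408 0.816
  outer loop
   vertex 4.2 4.9 2.3
   vertex 3.9 0.4 4.7
   vertex 4.8 2.1 3.4
  endloop
 endfacet
 facet normal 0.298 0.434 0.850
  outer loop
   vertex 4.2 4.9 2.3
   vertex 0.4 3.0 4.6
   vertex 3.9 0.4 4.7
  endloop
 endfacet
 facet normal 0.749 -0.193 -0.634
  outer loop
   vertex 3.3 2.2 1.6
   vertex 4.8 2.1 3.4
   vertex 4.2 0.1 3.3
  endloop
 endfacet
 facet normal 0.353 -0.492 -0.795
  outer loop
   vertex 3.3 2.2 1.6
   vertex 4.2 0.1 3.3
   vertex 2.4 2.2 1.2
  endloop
 endfacet
 facet normal 0.763 -0.088 -0.641
  outer loop
   vertex 3.3 2.2 1.6
   vertex 4.2 4.9 2.3
   vertex 4.8 2.1 3.4
  endloop
 endfacet
 facet normal 0.403 -0.126 -0.907
  outer loop
   vertex 3.3 2.2 1.6
   vertex 2.4 2.2 1.2
   vertex 2.7 4.6 1.0
  endloop
 endfacet
 facet normal 0.657 -0.024 -0.753
  outer loop
   vertex 3.3 2.2 1.6
   vertex 2.7 4.6 1.0
   vertex 4.2 4.9 2.3
  endloop
 endfacet
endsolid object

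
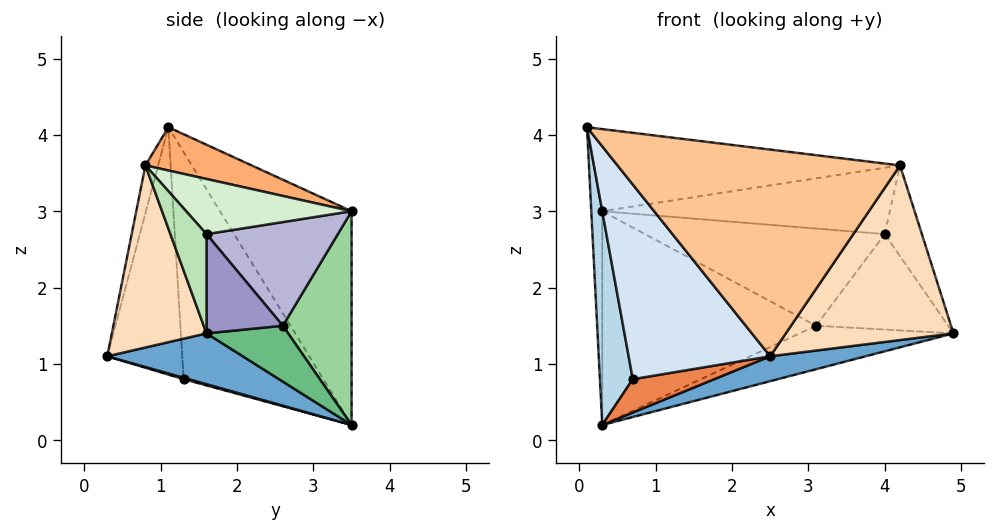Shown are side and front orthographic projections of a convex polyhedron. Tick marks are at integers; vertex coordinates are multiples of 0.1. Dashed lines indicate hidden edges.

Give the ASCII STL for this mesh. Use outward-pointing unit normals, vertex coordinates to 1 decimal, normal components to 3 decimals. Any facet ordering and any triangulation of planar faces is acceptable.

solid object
 facet normal 0.196 -0.138 -0.971
  outer loop
   vertex 2.5 0.3 1.1
   vertex 0.3 3.5 0.2
   vertex 4.9 1.6 1.4
  endloop
 endfacet
 facet normal -0.997 0.083 0.000
  outer loop
   vertex 0.3 3.5 3.0
   vertex 0.3 3.5 0.2
   vertex 0.1 1.1 4.1
  endloop
 endfacet
 facet normal -0.956 -0.225 -0.187
  outer loop
   vertex 0.7 1.3 0.8
   vertex 0.1 1.1 4.1
   vertex 0.3 3.5 0.2
  endloop
 endfacet
 facet normal -0.463 -0.875 -0.137
  outer loop
   vertex 0.7 1.3 0.8
   vertex 2.5 0.3 1.1
   vertex 0.1 1.1 4.1
  endloop
 endfacet
 facet normal 0.016 -0.260 -0.965
  outer loop
   vertex 0.7 1.3 0.8
   vertex 0.3 3.5 0.2
   vertex 2.5 0.3 1.1
  endloop
 endfacet
 facet normal 0.140 0.403 0.905
  outer loop
   vertex 4.2 0.8 3.6
   vertex 0.3 3.5 3.0
   vertex 0.1 1.1 4.1
  endloop
 endfacet
 facet normal -0.044 -0.973 0.225
  outer loop
   vertex 4.2 0.8 3.6
   vertex 0.1 1.1 4.1
   vertex 2.5 0.3 1.1
  endloop
 endfacet
 facet normal 0.486 -0.860 -0.158
  outer loop
   vertex 4.2 0.8 3.6
   vertex 2.5 0.3 1.1
   vertex 4.9 1.6 1.4
  endloop
 endfacet
 facet normal 0.435 0.821 -0.370
  outer loop
   vertex 3.1 2.6 1.5
   vertex 4.9 1.6 1.4
   vertex 0.3 3.5 0.2
  endloop
 endfacet
 facet normal 0.306 0.952 0.000
  outer loop
   vertex 3.1 2.6 1.5
   vertex 0.3 3.5 0.2
   vertex 0.3 3.5 3.0
  endloop
 endfacet
 facet normal 0.628 0.646 0.435
  outer loop
   vertex 4.0 1.6 2.7
   vertex 4.2 0.8 3.6
   vertex 4.9 1.6 1.4
  endloop
 endfacet
 facet normal 0.416 0.724 0.551
  outer loop
   vertex 4.0 1.6 2.7
   vertex 0.3 3.5 3.0
   vertex 4.2 0.8 3.6
  endloop
 endfacet
 facet normal 0.473 0.818 0.327
  outer loop
   vertex 4.0 1.6 2.7
   vertex 4.9 1.6 1.4
   vertex 3.1 2.6 1.5
  endloop
 endfacet
 facet normal 0.450 0.822 0.347
  outer loop
   vertex 4.0 1.6 2.7
   vertex 3.1 2.6 1.5
   vertex 0.3 3.5 3.0
  endloop
 endfacet
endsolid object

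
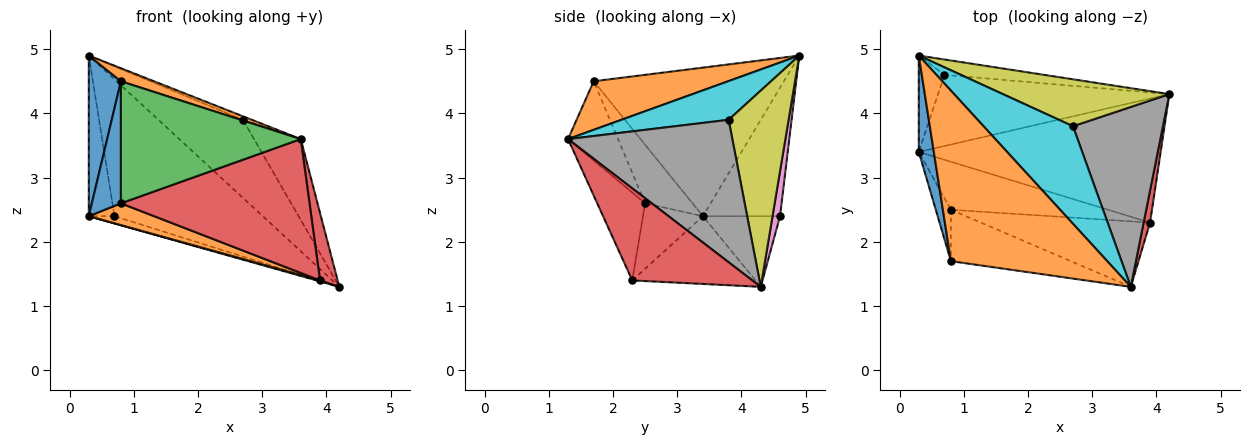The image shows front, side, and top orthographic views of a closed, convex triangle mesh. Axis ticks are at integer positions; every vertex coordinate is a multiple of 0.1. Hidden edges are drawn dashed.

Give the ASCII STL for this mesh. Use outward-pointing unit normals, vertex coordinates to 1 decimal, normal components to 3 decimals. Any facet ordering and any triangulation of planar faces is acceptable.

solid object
 facet normal -0.981 -0.166 0.099
  outer loop
   vertex 0.8 1.7 4.5
   vertex 0.3 4.9 4.9
   vertex 0.3 3.4 2.4
  endloop
 endfacet
 facet normal 0.296 -0.073 0.952
  outer loop
   vertex 0.8 1.7 4.5
   vertex 3.6 1.3 3.6
   vertex 0.3 4.9 4.9
  endloop
 endfacet
 facet normal -0.270 -0.008 -0.963
  outer loop
   vertex 3.9 2.3 1.4
   vertex 0.3 3.4 2.4
   vertex 4.2 4.3 1.3
  endloop
 endfacet
 facet normal 0.987 -0.145 0.069
  outer loop
   vertex 3.9 2.3 1.4
   vertex 4.2 4.3 1.3
   vertex 3.6 1.3 3.6
  endloop
 endfacet
 facet normal -0.291 0.097 -0.952
  outer loop
   vertex 0.7 4.6 2.4
   vertex 4.2 4.3 1.3
   vertex 0.3 3.4 2.4
  endloop
 endfacet
 facet normal -0.932 0.311 -0.186
  outer loop
   vertex 0.7 4.6 2.4
   vertex 0.3 3.4 2.4
   vertex 0.3 4.9 4.9
  endloop
 endfacet
 facet normal 0.050 0.993 -0.111
  outer loop
   vertex 0.7 4.6 2.4
   vertex 0.3 4.9 4.9
   vertex 4.2 4.3 1.3
  endloop
 endfacet
 facet normal 0.822 0.234 0.519
  outer loop
   vertex 2.7 3.8 3.9
   vertex 3.6 1.3 3.6
   vertex 4.2 4.3 1.3
  endloop
 endfacet
 facet normal 0.519 0.732 0.440
  outer loop
   vertex 2.7 3.8 3.9
   vertex 4.2 4.3 1.3
   vertex 0.3 4.9 4.9
  endloop
 endfacet
 facet normal 0.397 0.033 0.917
  outer loop
   vertex 2.7 3.8 3.9
   vertex 0.3 4.9 4.9
   vertex 3.6 1.3 3.6
  endloop
 endfacet
 facet normal -0.833 -0.510 -0.215
  outer loop
   vertex 0.8 2.5 2.6
   vertex 0.8 1.7 4.5
   vertex 0.3 3.4 2.4
  endloop
 endfacet
 facet normal -0.355 -0.386 -0.852
  outer loop
   vertex 0.8 2.5 2.6
   vertex 0.3 3.4 2.4
   vertex 3.9 2.3 1.4
  endloop
 endfacet
 facet normal -0.248 -0.893 -0.376
  outer loop
   vertex 0.8 2.5 2.6
   vertex 3.6 1.3 3.6
   vertex 0.8 1.7 4.5
  endloop
 endfacet
 facet normal -0.222 -0.876 -0.428
  outer loop
   vertex 0.8 2.5 2.6
   vertex 3.9 2.3 1.4
   vertex 3.6 1.3 3.6
  endloop
 endfacet
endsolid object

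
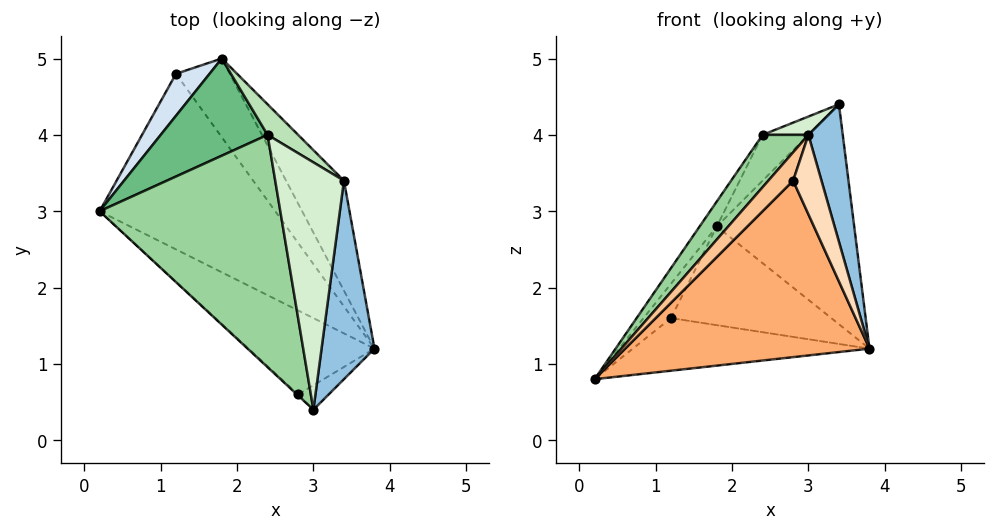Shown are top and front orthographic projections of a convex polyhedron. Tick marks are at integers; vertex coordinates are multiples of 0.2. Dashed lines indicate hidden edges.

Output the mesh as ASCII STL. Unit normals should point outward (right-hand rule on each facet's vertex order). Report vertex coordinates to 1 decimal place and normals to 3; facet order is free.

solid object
 facet normal 0.802 0.535 -0.267
  outer loop
   vertex 3.4 3.4 4.4
   vertex 3.8 1.2 1.2
   vertex 1.8 5.0 2.8
  endloop
 endfacet
 facet normal 0.960 -0.159 0.229
  outer loop
   vertex 3.4 3.4 4.4
   vertex 3.0 0.4 4.0
   vertex 3.8 1.2 1.2
  endloop
 endfacet
 facet normal 0.242 0.278 -0.929
  outer loop
   vertex 1.2 4.8 1.6
   vertex 3.8 1.2 1.2
   vertex 0.2 3.0 0.8
  endloop
 endfacet
 facet normal -0.869 0.313 0.383
  outer loop
   vertex 1.2 4.8 1.6
   vertex 0.2 3.0 0.8
   vertex 1.8 5.0 2.8
  endloop
 endfacet
 facet normal 0.702 0.557 -0.444
  outer loop
   vertex 1.2 4.8 1.6
   vertex 1.8 5.0 2.8
   vertex 3.8 1.2 1.2
  endloop
 endfacet
 facet normal -0.374 -0.837 -0.399
  outer loop
   vertex 2.8 0.6 3.4
   vertex 0.2 3.0 0.8
   vertex 3.8 1.2 1.2
  endloop
 endfacet
 facet normal -0.662 -0.749 -0.029
  outer loop
   vertex 2.8 0.6 3.4
   vertex 3.0 0.4 4.0
   vertex 0.2 3.0 0.8
  endloop
 endfacet
 facet normal -0.073 -0.953 -0.293
  outer loop
   vertex 2.8 0.6 3.4
   vertex 3.8 1.2 1.2
   vertex 3.0 0.4 4.0
  endloop
 endfacet
 facet normal -0.836 0.137 0.532
  outer loop
   vertex 2.4 4.0 4.0
   vertex 1.8 5.0 2.8
   vertex 0.2 3.0 0.8
  endloop
 endfacet
 facet normal -0.797 -0.133 0.589
  outer loop
   vertex 2.4 4.0 4.0
   vertex 0.2 3.0 0.8
   vertex 3.0 0.4 4.0
  endloop
 endfacet
 facet normal 0.267 0.802 0.535
  outer loop
   vertex 2.4 4.0 4.0
   vertex 3.4 3.4 4.4
   vertex 1.8 5.0 2.8
  endloop
 endfacet
 facet normal -0.405 -0.068 0.912
  outer loop
   vertex 2.4 4.0 4.0
   vertex 3.0 0.4 4.0
   vertex 3.4 3.4 4.4
  endloop
 endfacet
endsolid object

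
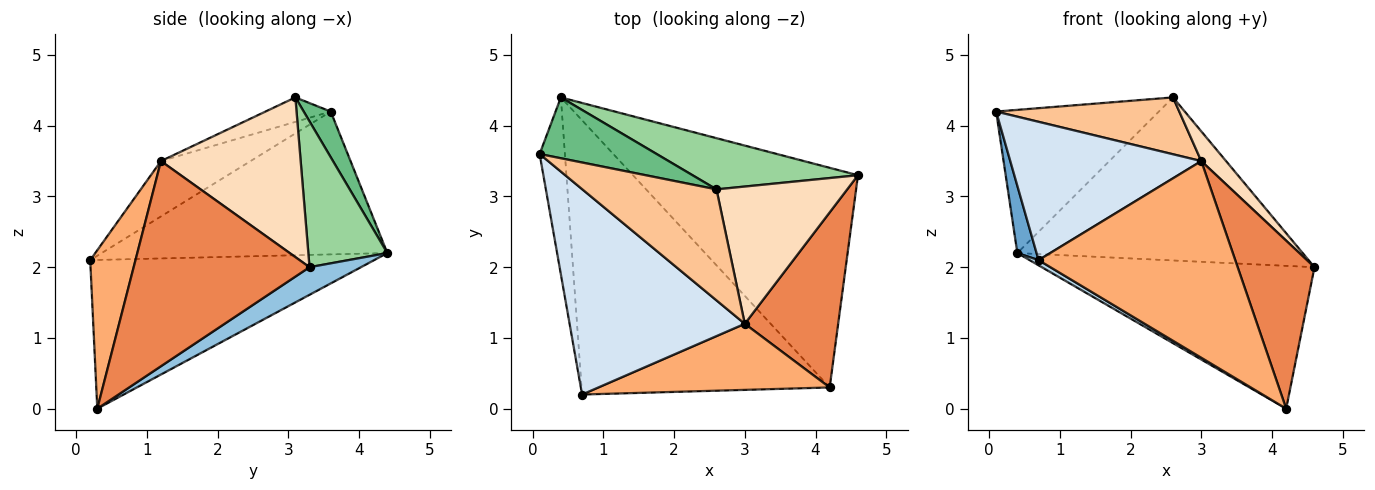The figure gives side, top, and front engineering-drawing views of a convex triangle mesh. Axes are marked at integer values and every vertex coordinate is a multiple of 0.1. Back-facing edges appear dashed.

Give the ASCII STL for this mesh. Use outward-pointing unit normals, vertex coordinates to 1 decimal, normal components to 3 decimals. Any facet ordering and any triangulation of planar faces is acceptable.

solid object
 facet normal -0.983 -0.066 -0.174
  outer loop
   vertex 0.4 4.4 2.2
   vertex 0.7 0.2 2.1
   vertex 0.1 3.6 4.2
  endloop
 endfacet
 facet normal 0.102 0.542 -0.834
  outer loop
   vertex 4.2 0.3 0.0
   vertex 0.4 4.4 2.2
   vertex 4.6 3.3 2.0
  endloop
 endfacet
 facet normal -0.514 -0.016 -0.858
  outer loop
   vertex 4.2 0.3 0.0
   vertex 0.7 0.2 2.1
   vertex 0.4 4.4 2.2
  endloop
 endfacet
 facet normal -0.253 -0.540 0.802
  outer loop
   vertex 3.0 1.2 3.5
   vertex 0.1 3.6 4.2
   vertex 0.7 0.2 2.1
  endloop
 endfacet
 facet normal 0.846 -0.369 0.385
  outer loop
   vertex 3.0 1.2 3.5
   vertex 4.2 0.3 0.0
   vertex 4.6 3.3 2.0
  endloop
 endfacet
 facet normal 0.213 -0.926 0.311
  outer loop
   vertex 3.0 1.2 3.5
   vertex 0.7 0.2 2.1
   vertex 4.2 0.3 0.0
  endloop
 endfacet
 facet normal -0.160 -0.450 0.879
  outer loop
   vertex 2.6 3.1 4.4
   vertex 0.1 3.6 4.2
   vertex 3.0 1.2 3.5
  endloop
 endfacet
 facet normal 0.767 -0.136 0.628
  outer loop
   vertex 2.6 3.1 4.4
   vertex 3.0 1.2 3.5
   vertex 4.6 3.3 2.0
  endloop
 endfacet
 facet normal 0.151 0.910 0.387
  outer loop
   vertex 2.6 3.1 4.4
   vertex 0.4 4.4 2.2
   vertex 0.1 3.6 4.2
  endloop
 endfacet
 facet normal 0.255 0.922 0.290
  outer loop
   vertex 2.6 3.1 4.4
   vertex 4.6 3.3 2.0
   vertex 0.4 4.4 2.2
  endloop
 endfacet
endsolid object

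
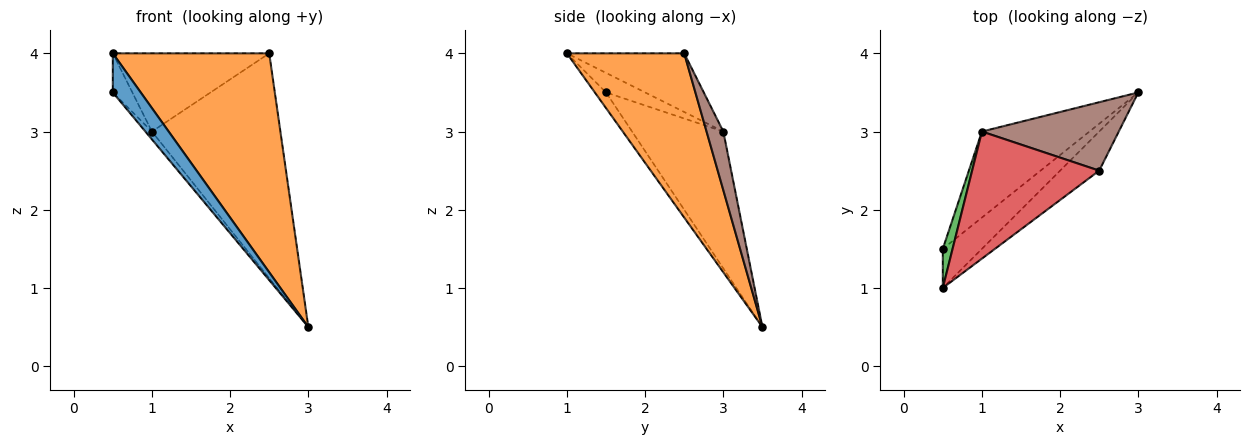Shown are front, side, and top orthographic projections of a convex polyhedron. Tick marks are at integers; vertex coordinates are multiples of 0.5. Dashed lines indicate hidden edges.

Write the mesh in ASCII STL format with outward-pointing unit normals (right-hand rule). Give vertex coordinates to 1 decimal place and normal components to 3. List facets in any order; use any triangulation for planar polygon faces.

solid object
 facet normal -0.272 -0.680 -0.680
  outer loop
   vertex 0.5 1.5 3.5
   vertex 3.0 3.5 0.5
   vertex 0.5 1.0 4.0
  endloop
 endfacet
 facet normal 0.594 -0.792 -0.141
  outer loop
   vertex 2.5 2.5 4.0
   vertex 0.5 1.0 4.0
   vertex 3.0 3.5 0.5
  endloop
 endfacet
 facet normal -0.816 0.408 0.408
  outer loop
   vertex 1.0 3.0 3.0
   vertex 0.5 1.5 3.5
   vertex 0.5 1.0 4.0
  endloop
 endfacet
 facet normal -0.366 0.488 0.793
  outer loop
   vertex 1.0 3.0 3.0
   vertex 0.5 1.0 4.0
   vertex 2.5 2.5 4.0
  endloop
 endfacet
 facet normal -0.785 0.056 -0.617
  outer loop
   vertex 1.0 3.0 3.0
   vertex 3.0 3.5 0.5
   vertex 0.5 1.5 3.5
  endloop
 endfacet
 facet normal 0.124 0.949 0.289
  outer loop
   vertex 1.0 3.0 3.0
   vertex 2.5 2.5 4.0
   vertex 3.0 3.5 0.5
  endloop
 endfacet
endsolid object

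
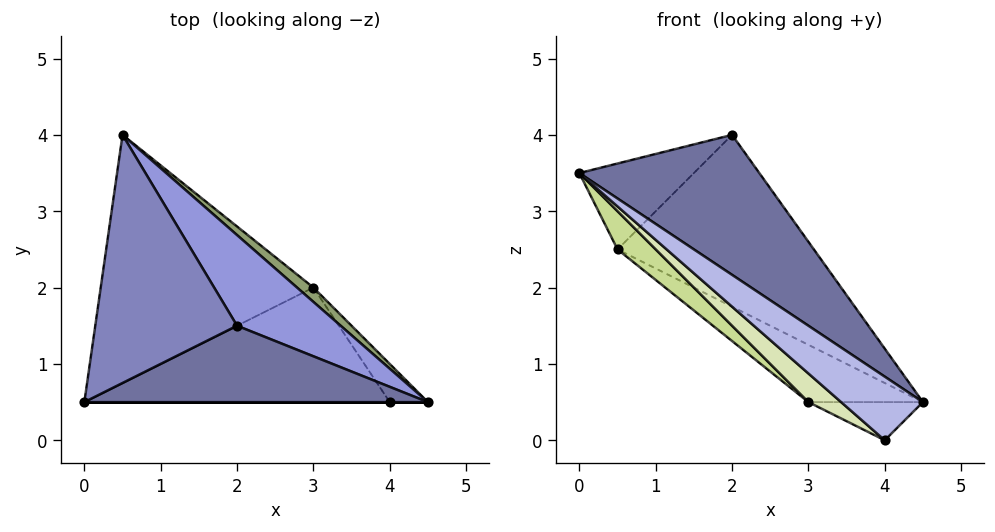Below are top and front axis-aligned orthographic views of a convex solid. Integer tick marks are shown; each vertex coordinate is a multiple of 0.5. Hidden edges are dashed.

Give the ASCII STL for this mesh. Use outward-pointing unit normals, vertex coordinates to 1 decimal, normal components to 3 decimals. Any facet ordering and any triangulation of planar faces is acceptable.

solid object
 facet normal 0.304 -0.836 0.456
  outer loop
   vertex 2.0 1.5 4.0
   vertex 0.0 0.5 3.5
   vertex 4.5 0.5 0.5
  endloop
 endfacet
 facet normal -0.371 0.304 0.877
  outer loop
   vertex 2.0 1.5 4.0
   vertex 0.5 4.0 2.5
   vertex 0.0 0.5 3.5
  endloop
 endfacet
 facet normal 0.710 0.623 0.329
  outer loop
   vertex 2.0 1.5 4.0
   vertex 4.5 0.5 0.5
   vertex 0.5 4.0 2.5
  endloop
 endfacet
 facet normal 0.000 -1.000 0.000
  outer loop
   vertex 4.0 0.5 0.0
   vertex 4.5 0.5 0.5
   vertex 0.0 0.5 3.5
  endloop
 endfacet
 facet normal 0.696 0.696 0.174
  outer loop
   vertex 3.0 2.0 0.5
   vertex 0.5 4.0 2.5
   vertex 4.5 0.5 0.5
  endloop
 endfacet
 facet normal 0.577 0.577 -0.577
  outer loop
   vertex 3.0 2.0 0.5
   vertex 4.5 0.5 0.5
   vertex 4.0 0.5 0.0
  endloop
 endfacet
 facet normal -0.674 -0.112 -0.730
  outer loop
   vertex 3.0 2.0 0.5
   vertex 0.0 0.5 3.5
   vertex 0.5 4.0 2.5
  endloop
 endfacet
 facet normal -0.647 -0.185 -0.740
  outer loop
   vertex 3.0 2.0 0.5
   vertex 4.0 0.5 0.0
   vertex 0.0 0.5 3.5
  endloop
 endfacet
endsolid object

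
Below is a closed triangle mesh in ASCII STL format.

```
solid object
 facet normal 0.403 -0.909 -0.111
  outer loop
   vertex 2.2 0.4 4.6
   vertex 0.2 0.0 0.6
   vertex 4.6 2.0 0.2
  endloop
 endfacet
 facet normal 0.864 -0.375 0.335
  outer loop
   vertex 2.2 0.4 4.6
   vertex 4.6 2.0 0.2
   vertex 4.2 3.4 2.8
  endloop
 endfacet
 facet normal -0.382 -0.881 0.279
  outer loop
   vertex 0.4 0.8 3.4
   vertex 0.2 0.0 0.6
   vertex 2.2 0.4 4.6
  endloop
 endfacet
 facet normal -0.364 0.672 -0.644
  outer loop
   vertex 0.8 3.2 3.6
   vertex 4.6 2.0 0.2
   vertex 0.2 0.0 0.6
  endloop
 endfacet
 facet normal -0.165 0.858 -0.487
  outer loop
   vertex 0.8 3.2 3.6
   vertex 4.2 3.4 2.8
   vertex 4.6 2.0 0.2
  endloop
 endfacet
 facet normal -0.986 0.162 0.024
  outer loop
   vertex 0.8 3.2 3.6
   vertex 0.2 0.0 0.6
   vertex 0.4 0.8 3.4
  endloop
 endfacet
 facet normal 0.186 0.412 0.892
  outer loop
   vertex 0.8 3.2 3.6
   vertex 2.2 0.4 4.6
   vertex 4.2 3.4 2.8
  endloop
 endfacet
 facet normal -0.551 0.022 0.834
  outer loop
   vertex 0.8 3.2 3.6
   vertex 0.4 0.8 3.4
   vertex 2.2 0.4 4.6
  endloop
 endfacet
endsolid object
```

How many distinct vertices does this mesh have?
6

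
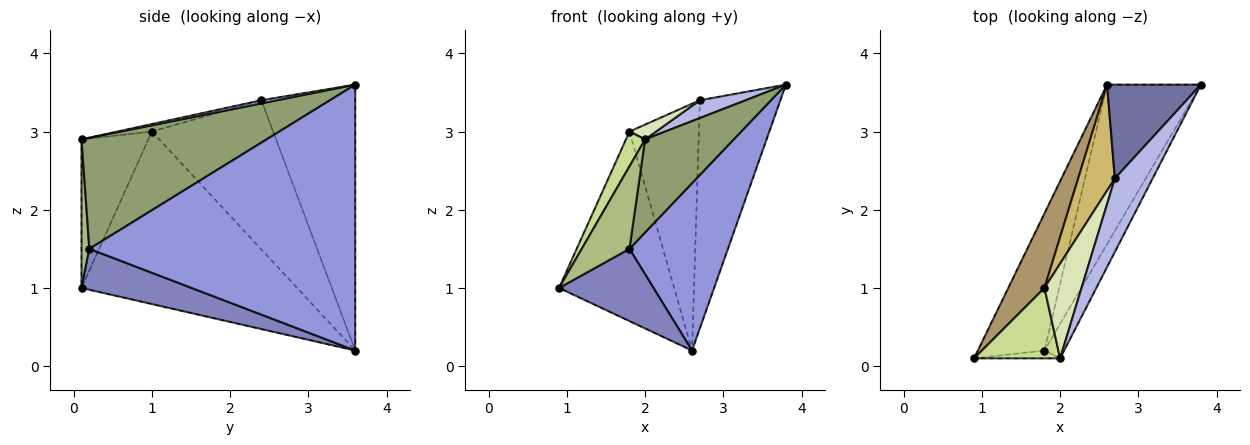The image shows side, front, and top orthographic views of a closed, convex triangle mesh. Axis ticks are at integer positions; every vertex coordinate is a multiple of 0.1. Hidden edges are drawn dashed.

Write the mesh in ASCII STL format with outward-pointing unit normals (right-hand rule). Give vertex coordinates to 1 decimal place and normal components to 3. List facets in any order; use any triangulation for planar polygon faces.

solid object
 facet normal -0.733 0.629 0.259
  outer loop
   vertex 2.7 2.4 3.4
   vertex 3.8 3.6 3.6
   vertex 2.6 3.6 0.2
  endloop
 endfacet
 facet normal 0.477 -0.410 -0.777
  outer loop
   vertex 1.8 0.2 1.5
   vertex 0.9 0.1 1.0
   vertex 2.6 3.6 0.2
  endloop
 endfacet
 facet normal 0.890 -0.330 -0.314
  outer loop
   vertex 1.8 0.2 1.5
   vertex 2.6 3.6 0.2
   vertex 3.8 3.6 3.6
  endloop
 endfacet
 facet normal 0.080 -0.235 0.969
  outer loop
   vertex 2.0 0.1 2.9
   vertex 3.8 3.6 3.6
   vertex 2.7 2.4 3.4
  endloop
 endfacet
 facet normal 0.891 -0.427 -0.158
  outer loop
   vertex 2.0 0.1 2.9
   vertex 1.8 0.2 1.5
   vertex 3.8 3.6 3.6
  endloop
 endfacet
 facet normal 0.161 -0.983 -0.093
  outer loop
   vertex 2.0 0.1 2.9
   vertex 0.9 0.1 1.0
   vertex 1.8 0.2 1.5
  endloop
 endfacet
 facet normal -0.840 -0.241 0.486
  outer loop
   vertex 1.8 1.0 3.0
   vertex 0.9 0.1 1.0
   vertex 2.0 0.1 2.9
  endloop
 endfacet
 facet normal -0.196 -0.151 0.969
  outer loop
   vertex 1.8 1.0 3.0
   vertex 2.0 0.1 2.9
   vertex 2.7 2.4 3.4
  endloop
 endfacet
 facet normal -0.867 0.463 0.182
  outer loop
   vertex 1.8 1.0 3.0
   vertex 2.6 3.6 0.2
   vertex 0.9 0.1 1.0
  endloop
 endfacet
 facet normal -0.849 0.486 0.209
  outer loop
   vertex 1.8 1.0 3.0
   vertex 2.7 2.4 3.4
   vertex 2.6 3.6 0.2
  endloop
 endfacet
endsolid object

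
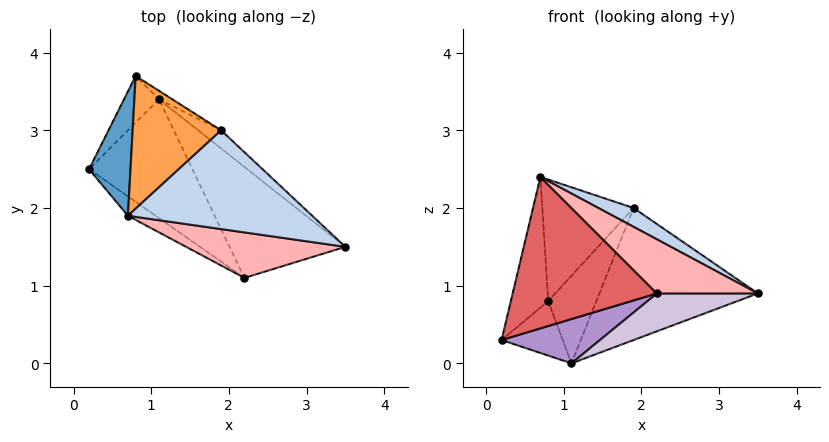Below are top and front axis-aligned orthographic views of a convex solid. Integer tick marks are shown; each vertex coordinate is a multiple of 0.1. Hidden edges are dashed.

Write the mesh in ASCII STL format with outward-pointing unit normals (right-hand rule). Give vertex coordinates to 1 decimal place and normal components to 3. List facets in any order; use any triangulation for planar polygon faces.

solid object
 facet normal -0.897 0.321 0.305
  outer loop
   vertex 0.7 1.9 2.4
   vertex 0.8 3.7 0.8
   vertex 0.2 2.5 0.3
  endloop
 endfacet
 facet normal 0.447 -0.168 0.879
  outer loop
   vertex 1.9 3.0 2.0
   vertex 0.7 1.9 2.4
   vertex 3.5 1.5 0.9
  endloop
 endfacet
 facet normal -0.350 0.633 0.690
  outer loop
   vertex 1.9 3.0 2.0
   vertex 0.8 3.7 0.8
   vertex 0.7 1.9 2.4
  endloop
 endfacet
 facet normal -0.699 0.543 -0.466
  outer loop
   vertex 1.1 3.4 0.0
   vertex 0.2 2.5 0.3
   vertex 0.8 3.7 0.8
  endloop
 endfacet
 facet normal 0.641 0.760 -0.104
  outer loop
   vertex 1.1 3.4 0.0
   vertex 1.9 3.0 2.0
   vertex 3.5 1.5 0.9
  endloop
 endfacet
 facet normal 0.594 0.801 -0.077
  outer loop
   vertex 1.1 3.4 0.0
   vertex 0.8 3.7 0.8
   vertex 1.9 3.0 2.0
  endloop
 endfacet
 facet normal -0.549 -0.829 -0.106
  outer loop
   vertex 2.2 1.1 0.9
   vertex 0.7 1.9 2.4
   vertex 0.2 2.5 0.3
  endloop
 endfacet
 facet normal 0.229 -0.745 0.627
  outer loop
   vertex 2.2 1.1 0.9
   vertex 3.5 1.5 0.9
   vertex 0.7 1.9 2.4
  endloop
 endfacet
 facet normal 0.037 -0.349 -0.936
  outer loop
   vertex 2.2 1.1 0.9
   vertex 0.2 2.5 0.3
   vertex 1.1 3.4 0.0
  endloop
 endfacet
 facet normal 0.099 -0.321 -0.942
  outer loop
   vertex 2.2 1.1 0.9
   vertex 1.1 3.4 0.0
   vertex 3.5 1.5 0.9
  endloop
 endfacet
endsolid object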